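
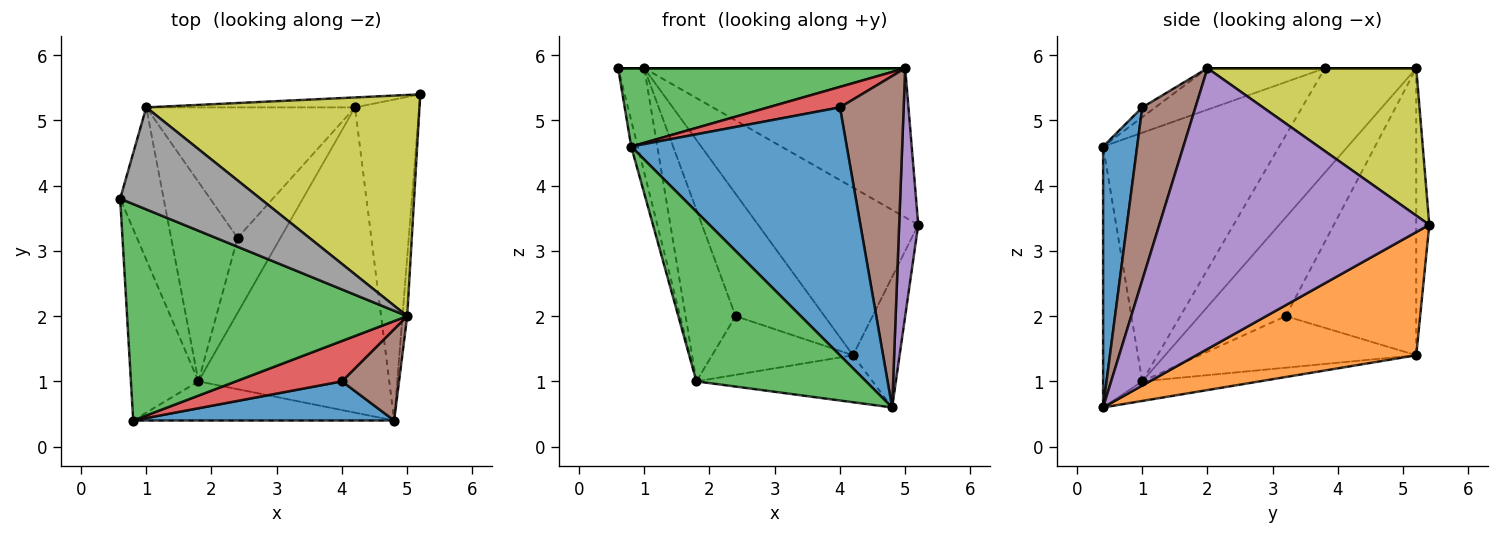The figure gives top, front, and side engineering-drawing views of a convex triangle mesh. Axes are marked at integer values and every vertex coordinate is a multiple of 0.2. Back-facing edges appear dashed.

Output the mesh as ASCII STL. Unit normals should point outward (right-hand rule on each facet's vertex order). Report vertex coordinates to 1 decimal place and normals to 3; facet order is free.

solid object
 facet normal 0.154 -0.976 0.154
  outer loop
   vertex 0.8 0.4 4.6
   vertex 4.8 0.4 0.6
   vertex 4.0 1.0 5.2
  endloop
 endfacet
 facet normal 0.872 0.185 -0.454
  outer loop
   vertex 4.2 5.2 1.4
   vertex 5.2 5.4 3.4
   vertex 4.8 0.4 0.6
  endloop
 endfacet
 facet normal -0.138 -0.337 0.931
  outer loop
   vertex 5.0 2.0 5.8
   vertex 0.6 3.8 5.8
   vertex 0.8 0.4 4.6
  endloop
 endfacet
 facet normal -0.082 -0.451 0.889
  outer loop
   vertex 5.0 2.0 5.8
   vertex 0.8 0.4 4.6
   vertex 4.0 1.0 5.2
  endloop
 endfacet
 facet normal 0.997 -0.070 -0.017
  outer loop
   vertex 5.0 2.0 5.8
   vertex 4.8 0.4 0.6
   vertex 5.2 5.4 3.4
  endloop
 endfacet
 facet normal 0.627 -0.751 0.207
  outer loop
   vertex 5.0 2.0 5.8
   vertex 4.0 1.0 5.2
   vertex 4.8 0.4 0.6
  endloop
 endfacet
 facet normal -0.081 0.995 -0.059
  outer loop
   vertex 1.0 5.2 5.8
   vertex 5.2 5.4 3.4
   vertex 4.2 5.2 1.4
  endloop
 endfacet
 facet normal 0.000 0.000 1.000
  outer loop
   vertex 1.0 5.2 5.8
   vertex 0.6 3.8 5.8
   vertex 5.0 2.0 5.8
  endloop
 endfacet
 facet normal 0.408 0.510 0.757
  outer loop
   vertex 1.0 5.2 5.8
   vertex 5.0 2.0 5.8
   vertex 5.2 5.4 3.4
  endloop
 endfacet
 facet normal -0.708 0.483 -0.515
  outer loop
   vertex 2.4 3.2 2.0
   vertex 1.0 5.2 5.8
   vertex 4.2 5.2 1.4
  endloop
 endfacet
 facet normal -0.101 0.151 -0.983
  outer loop
   vertex 1.8 1.0 1.0
   vertex 4.2 5.2 1.4
   vertex 4.8 0.4 0.6
  endloop
 endfacet
 facet normal -0.688 0.447 -0.572
  outer loop
   vertex 1.8 1.0 1.0
   vertex 2.4 3.2 2.0
   vertex 4.2 5.2 1.4
  endloop
 endfacet
 facet normal -0.219 -0.951 -0.219
  outer loop
   vertex 1.8 1.0 1.0
   vertex 4.8 0.4 0.6
   vertex 0.8 0.4 4.6
  endloop
 endfacet
 facet normal -0.964 0.036 -0.262
  outer loop
   vertex 1.8 1.0 1.0
   vertex 0.8 0.4 4.6
   vertex 0.6 3.8 5.8
  endloop
 endfacet
 facet normal -0.893 0.255 -0.372
  outer loop
   vertex 1.8 1.0 1.0
   vertex 0.6 3.8 5.8
   vertex 1.0 5.2 5.8
  endloop
 endfacet
 facet normal -0.748 0.433 -0.503
  outer loop
   vertex 1.8 1.0 1.0
   vertex 1.0 5.2 5.8
   vertex 2.4 3.2 2.0
  endloop
 endfacet
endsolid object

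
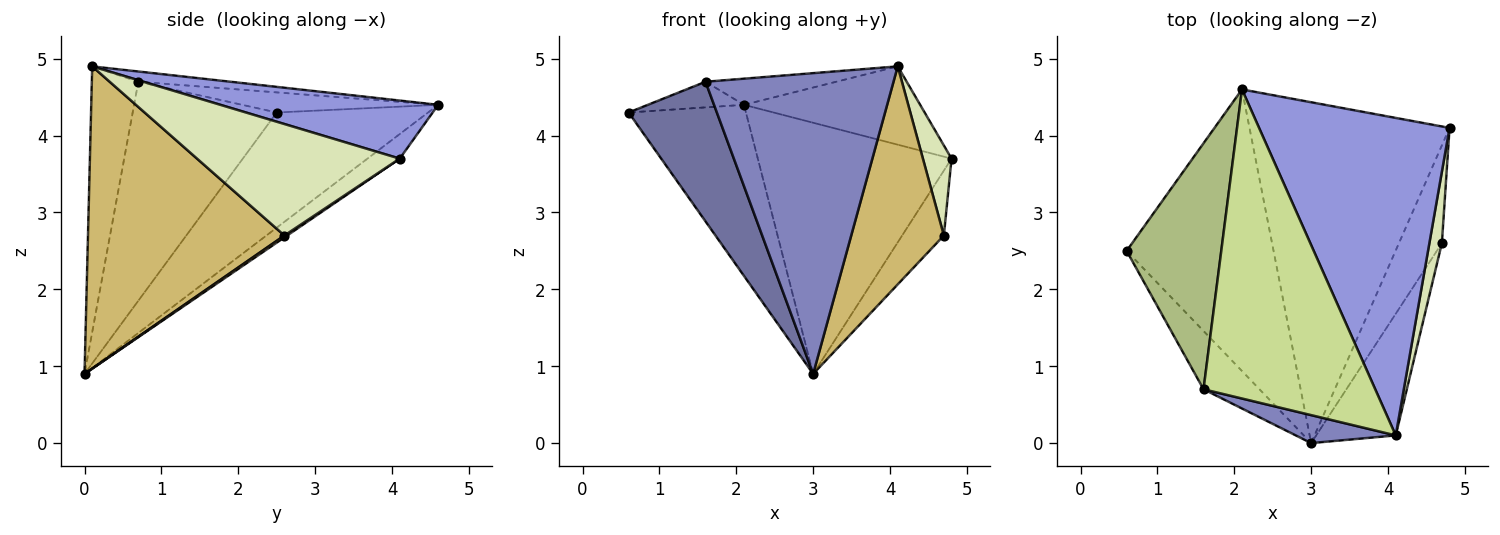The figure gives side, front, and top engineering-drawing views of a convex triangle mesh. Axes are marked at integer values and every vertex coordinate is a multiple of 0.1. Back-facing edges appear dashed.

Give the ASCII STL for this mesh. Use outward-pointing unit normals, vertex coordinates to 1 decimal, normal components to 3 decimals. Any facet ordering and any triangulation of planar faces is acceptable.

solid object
 facet normal -0.833 -0.510 -0.213
  outer loop
   vertex 1.6 0.7 4.7
   vertex 0.6 2.5 4.3
   vertex 3.0 0.0 0.9
  endloop
 endfacet
 facet normal -0.239 -0.967 0.090
  outer loop
   vertex 1.6 0.7 4.7
   vertex 3.0 0.0 0.9
   vertex 4.1 0.1 4.9
  endloop
 endfacet
 facet normal 0.284 0.230 0.931
  outer loop
   vertex 2.1 4.6 4.4
   vertex 4.1 0.1 4.9
   vertex 4.8 4.1 3.7
  endloop
 endfacet
 facet normal -0.557 0.431 -0.710
  outer loop
   vertex 2.1 4.6 4.4
   vertex 3.0 0.0 0.9
   vertex 0.6 2.5 4.3
  endloop
 endfacet
 facet normal -0.098 0.590 -0.801
  outer loop
   vertex 2.1 4.6 4.4
   vertex 4.8 4.1 3.7
   vertex 3.0 0.0 0.9
  endloop
 endfacet
 facet normal -0.207 0.101 0.973
  outer loop
   vertex 2.1 4.6 4.4
   vertex 0.6 2.5 4.3
   vertex 1.6 0.7 4.7
  endloop
 endfacet
 facet normal -0.059 0.084 0.995
  outer loop
   vertex 2.1 4.6 4.4
   vertex 1.6 0.7 4.7
   vertex 4.1 0.1 4.9
  endloop
 endfacet
 facet normal 0.984 -0.139 0.110
  outer loop
   vertex 4.7 2.6 2.7
   vertex 4.8 4.1 3.7
   vertex 4.1 0.1 4.9
  endloop
 endfacet
 facet normal 0.036 0.553 -0.833
  outer loop
   vertex 4.7 2.6 2.7
   vertex 3.0 0.0 0.9
   vertex 4.8 4.1 3.7
  endloop
 endfacet
 facet normal 0.880 -0.415 -0.232
  outer loop
   vertex 4.7 2.6 2.7
   vertex 4.1 0.1 4.9
   vertex 3.0 0.0 0.9
  endloop
 endfacet
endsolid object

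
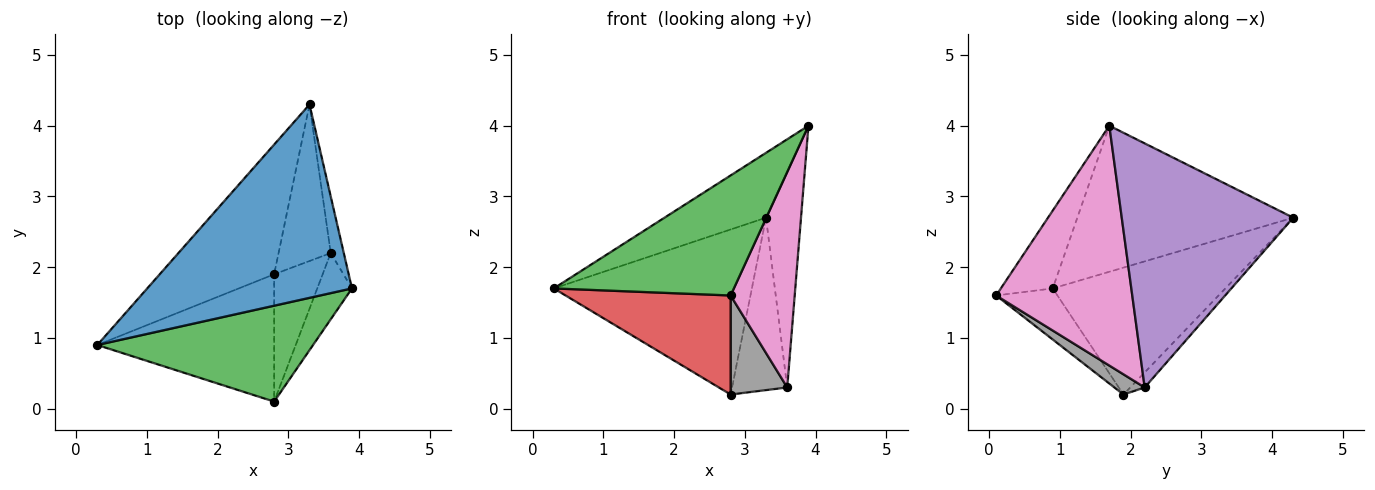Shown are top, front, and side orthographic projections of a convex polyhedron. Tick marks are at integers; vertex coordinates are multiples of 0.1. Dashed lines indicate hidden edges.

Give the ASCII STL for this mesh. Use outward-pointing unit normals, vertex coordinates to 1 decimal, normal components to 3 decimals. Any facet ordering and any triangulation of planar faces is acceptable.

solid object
 facet normal -0.560 0.263 0.785
  outer loop
   vertex 3.3 4.3 2.7
   vertex 0.3 0.9 1.7
   vertex 3.9 1.7 4.0
  endloop
 endfacet
 facet normal -0.565 0.649 -0.510
  outer loop
   vertex 2.8 1.9 0.2
   vertex 0.3 0.9 1.7
   vertex 3.3 4.3 2.7
  endloop
 endfacet
 facet normal -0.220 -0.762 0.609
  outer loop
   vertex 2.8 0.1 1.6
   vertex 3.9 1.7 4.0
   vertex 0.3 0.9 1.7
  endloop
 endfacet
 facet normal -0.222 -0.599 -0.770
  outer loop
   vertex 2.8 0.1 1.6
   vertex 0.3 0.9 1.7
   vertex 2.8 1.9 0.2
  endloop
 endfacet
 facet normal 0.978 0.200 -0.052
  outer loop
   vertex 3.6 2.2 0.3
   vertex 3.3 4.3 2.7
   vertex 3.9 1.7 4.0
  endloop
 endfacet
 facet normal -0.190 0.727 -0.660
  outer loop
   vertex 3.6 2.2 0.3
   vertex 2.8 1.9 0.2
   vertex 3.3 4.3 2.7
  endloop
 endfacet
 facet normal 0.897 -0.422 -0.130
  outer loop
   vertex 3.6 2.2 0.3
   vertex 3.9 1.7 4.0
   vertex 2.8 0.1 1.6
  endloop
 endfacet
 facet normal 0.312 -0.583 -0.750
  outer loop
   vertex 3.6 2.2 0.3
   vertex 2.8 0.1 1.6
   vertex 2.8 1.9 0.2
  endloop
 endfacet
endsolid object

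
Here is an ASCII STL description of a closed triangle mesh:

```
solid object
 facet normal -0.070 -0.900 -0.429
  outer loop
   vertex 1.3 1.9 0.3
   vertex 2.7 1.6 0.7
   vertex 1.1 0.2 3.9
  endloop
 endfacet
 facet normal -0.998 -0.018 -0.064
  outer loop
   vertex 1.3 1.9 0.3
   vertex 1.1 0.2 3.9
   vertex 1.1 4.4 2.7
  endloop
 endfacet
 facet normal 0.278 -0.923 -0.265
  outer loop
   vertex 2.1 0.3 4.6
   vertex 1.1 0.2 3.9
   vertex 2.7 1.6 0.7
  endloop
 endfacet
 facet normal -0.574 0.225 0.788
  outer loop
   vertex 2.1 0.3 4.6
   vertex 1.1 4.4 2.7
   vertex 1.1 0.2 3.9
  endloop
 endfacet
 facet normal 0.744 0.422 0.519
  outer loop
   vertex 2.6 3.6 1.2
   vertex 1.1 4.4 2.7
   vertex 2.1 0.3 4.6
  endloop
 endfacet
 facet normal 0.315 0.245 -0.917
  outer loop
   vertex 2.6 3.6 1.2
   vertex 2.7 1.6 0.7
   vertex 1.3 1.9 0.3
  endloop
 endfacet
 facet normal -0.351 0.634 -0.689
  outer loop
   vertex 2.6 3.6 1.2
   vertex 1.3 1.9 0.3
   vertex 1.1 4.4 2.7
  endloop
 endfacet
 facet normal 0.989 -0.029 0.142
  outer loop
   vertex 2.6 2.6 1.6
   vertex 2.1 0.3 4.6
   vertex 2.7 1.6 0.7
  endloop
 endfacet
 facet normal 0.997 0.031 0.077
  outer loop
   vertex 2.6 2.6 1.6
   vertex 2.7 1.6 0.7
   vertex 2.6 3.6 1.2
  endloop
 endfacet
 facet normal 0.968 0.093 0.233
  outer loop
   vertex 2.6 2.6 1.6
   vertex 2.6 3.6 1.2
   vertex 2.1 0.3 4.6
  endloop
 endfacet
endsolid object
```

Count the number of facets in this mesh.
10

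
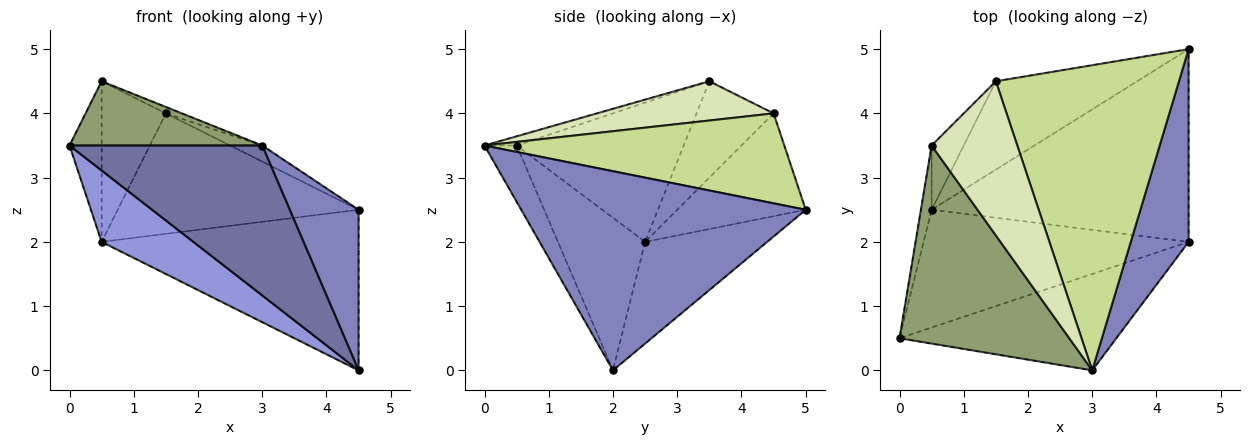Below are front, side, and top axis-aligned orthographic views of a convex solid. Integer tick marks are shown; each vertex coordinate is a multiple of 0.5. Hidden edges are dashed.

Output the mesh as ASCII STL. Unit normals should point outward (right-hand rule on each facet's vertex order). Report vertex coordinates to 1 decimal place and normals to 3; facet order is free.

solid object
 facet normal -0.139 -0.833 -0.536
  outer loop
   vertex 4.5 2.0 0.0
   vertex 3.0 0.0 3.5
   vertex 0.0 0.5 3.5
  endloop
 endfacet
 facet normal 0.935 -0.226 0.272
  outer loop
   vertex 4.5 2.0 0.0
   vertex 4.5 5.0 2.5
   vertex 3.0 0.0 3.5
  endloop
 endfacet
 facet normal -0.442 -0.465 -0.767
  outer loop
   vertex 0.5 2.5 2.0
   vertex 4.5 2.0 0.0
   vertex 0.0 0.5 3.5
  endloop
 endfacet
 facet normal -0.291 0.612 -0.735
  outer loop
   vertex 0.5 2.5 2.0
   vertex 4.5 5.0 2.5
   vertex 4.5 2.0 0.0
  endloop
 endfacet
 facet normal -0.051 -0.308 0.950
  outer loop
   vertex 0.5 3.5 4.5
   vertex 0.0 0.5 3.5
   vertex 3.0 0.0 3.5
  endloop
 endfacet
 facet normal -0.979 0.188 -0.075
  outer loop
   vertex 0.5 3.5 4.5
   vertex 0.5 2.5 2.0
   vertex 0.0 0.5 3.5
  endloop
 endfacet
 facet normal 0.440 0.047 0.897
  outer loop
   vertex 1.5 4.5 4.0
   vertex 3.0 0.0 3.5
   vertex 4.5 5.0 2.5
  endloop
 endfacet
 facet normal 0.416 0.038 0.908
  outer loop
   vertex 1.5 4.5 4.0
   vertex 0.5 3.5 4.5
   vertex 3.0 0.0 3.5
  endloop
 endfacet
 facet normal -0.395 0.741 -0.543
  outer loop
   vertex 1.5 4.5 4.0
   vertex 4.5 5.0 2.5
   vertex 0.5 2.5 2.0
  endloop
 endfacet
 facet normal -0.744 0.620 -0.248
  outer loop
   vertex 1.5 4.5 4.0
   vertex 0.5 2.5 2.0
   vertex 0.5 3.5 4.5
  endloop
 endfacet
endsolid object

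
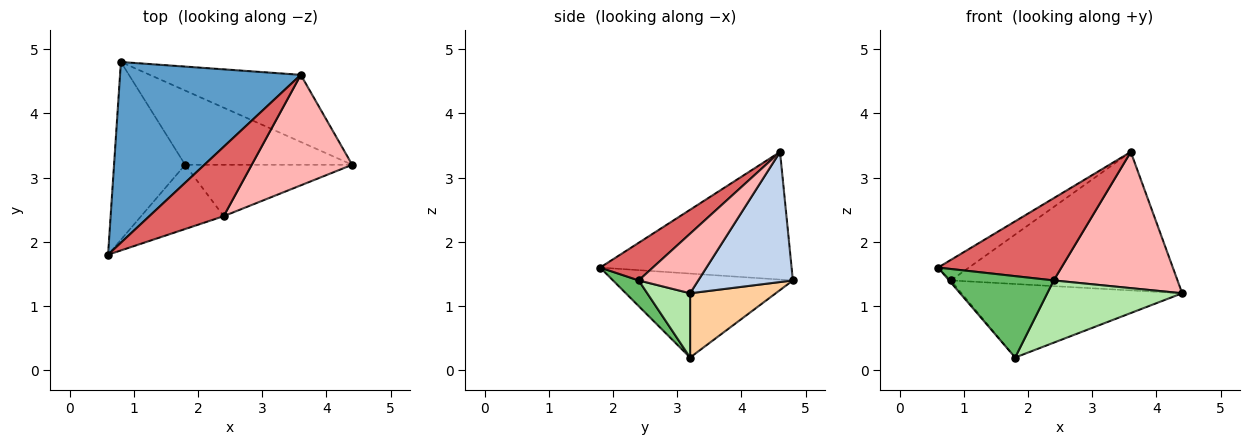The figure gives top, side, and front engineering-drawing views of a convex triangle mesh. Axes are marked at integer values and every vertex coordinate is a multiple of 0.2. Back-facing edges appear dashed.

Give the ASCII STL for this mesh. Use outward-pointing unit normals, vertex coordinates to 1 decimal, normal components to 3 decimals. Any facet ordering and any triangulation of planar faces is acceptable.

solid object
 facet normal -0.574 0.093 0.813
  outer loop
   vertex 3.6 4.6 3.4
   vertex 0.8 4.8 1.4
   vertex 0.6 1.8 1.6
  endloop
 endfacet
 facet normal 0.352 0.842 -0.408
  outer loop
   vertex 3.6 4.6 3.4
   vertex 4.4 3.2 1.2
   vertex 0.8 4.8 1.4
  endloop
 endfacet
 facet normal -0.763 0.008 -0.646
  outer loop
   vertex 1.8 3.2 0.2
   vertex 0.6 1.8 1.6
   vertex 0.8 4.8 1.4
  endloop
 endfacet
 facet normal 0.264 0.679 -0.685
  outer loop
   vertex 1.8 3.2 0.2
   vertex 0.8 4.8 1.4
   vertex 4.4 3.2 1.2
  endloop
 endfacet
 facet normal 0.189 -0.771 -0.608
  outer loop
   vertex 2.4 2.4 1.4
   vertex 0.6 1.8 1.6
   vertex 1.8 3.2 0.2
  endloop
 endfacet
 facet normal 0.238 -0.749 -0.618
  outer loop
   vertex 2.4 2.4 1.4
   vertex 1.8 3.2 0.2
   vertex 4.4 3.2 1.2
  endloop
 endfacet
 facet normal 0.310 -0.727 0.613
  outer loop
   vertex 2.4 2.4 1.4
   vertex 3.6 4.6 3.4
   vertex 0.6 1.8 1.6
  endloop
 endfacet
 facet normal 0.350 -0.727 0.590
  outer loop
   vertex 2.4 2.4 1.4
   vertex 4.4 3.2 1.2
   vertex 3.6 4.6 3.4
  endloop
 endfacet
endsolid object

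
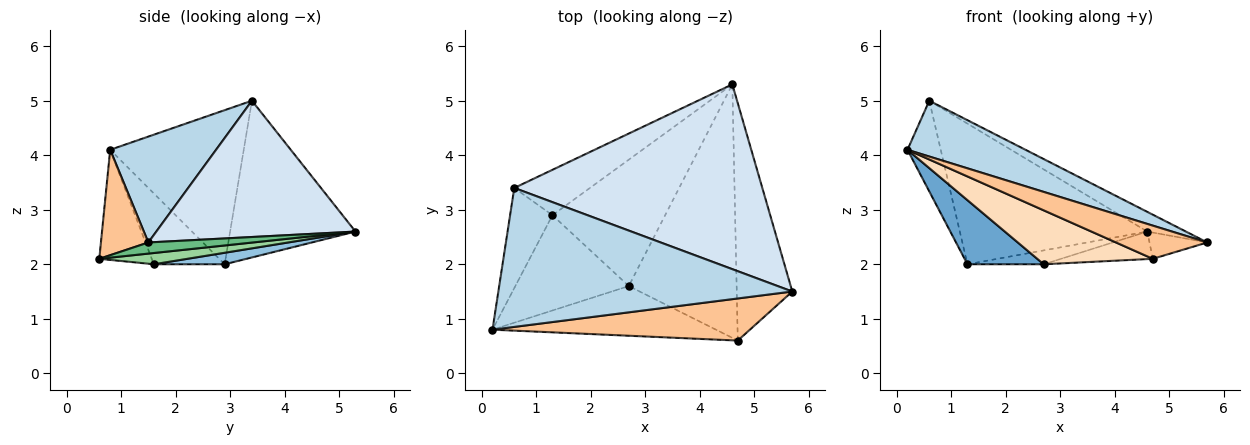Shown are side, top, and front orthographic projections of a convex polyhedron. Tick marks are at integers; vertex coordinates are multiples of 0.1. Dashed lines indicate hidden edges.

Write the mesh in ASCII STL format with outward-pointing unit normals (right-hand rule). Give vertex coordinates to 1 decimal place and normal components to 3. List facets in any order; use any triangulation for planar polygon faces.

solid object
 facet normal -0.460 -0.496 -0.737
  outer loop
   vertex 1.3 2.9 2.0
   vertex 2.7 1.6 2.0
   vertex 0.2 0.8 4.1
  endloop
 endfacet
 facet normal 0.101 0.109 -0.989
  outer loop
   vertex 1.3 2.9 2.0
   vertex 4.6 5.3 2.6
   vertex 2.7 1.6 2.0
  endloop
 endfacet
 facet normal 0.317 -0.353 0.880
  outer loop
   vertex 0.6 3.4 5.0
   vertex 0.2 0.8 4.1
   vertex 5.7 1.5 2.4
  endloop
 endfacet
 facet normal 0.479 0.093 0.873
  outer loop
   vertex 0.6 3.4 5.0
   vertex 5.7 1.5 2.4
   vertex 4.6 5.3 2.6
  endloop
 endfacet
 facet normal -0.938 0.233 -0.258
  outer loop
   vertex 0.6 3.4 5.0
   vertex 1.3 2.9 2.0
   vertex 0.2 0.8 4.1
  endloop
 endfacet
 facet normal -0.537 0.803 -0.259
  outer loop
   vertex 0.6 3.4 5.0
   vertex 4.6 5.3 2.6
   vertex 1.3 2.9 2.0
  endloop
 endfacet
 facet normal 0.306 -0.589 0.748
  outer loop
   vertex 4.7 0.6 2.1
   vertex 5.7 1.5 2.4
   vertex 0.2 0.8 4.1
  endloop
 endfacet
 facet normal -0.317 -0.698 -0.643
  outer loop
   vertex 4.7 0.6 2.1
   vertex 0.2 0.8 4.1
   vertex 2.7 1.6 2.0
  endloop
 endfacet
 facet normal 0.195 0.108 -0.975
  outer loop
   vertex 4.7 0.6 2.1
   vertex 4.6 5.3 2.6
   vertex 5.7 1.5 2.4
  endloop
 endfacet
 facet normal 0.103 0.107 -0.989
  outer loop
   vertex 4.7 0.6 2.1
   vertex 2.7 1.6 2.0
   vertex 4.6 5.3 2.6
  endloop
 endfacet
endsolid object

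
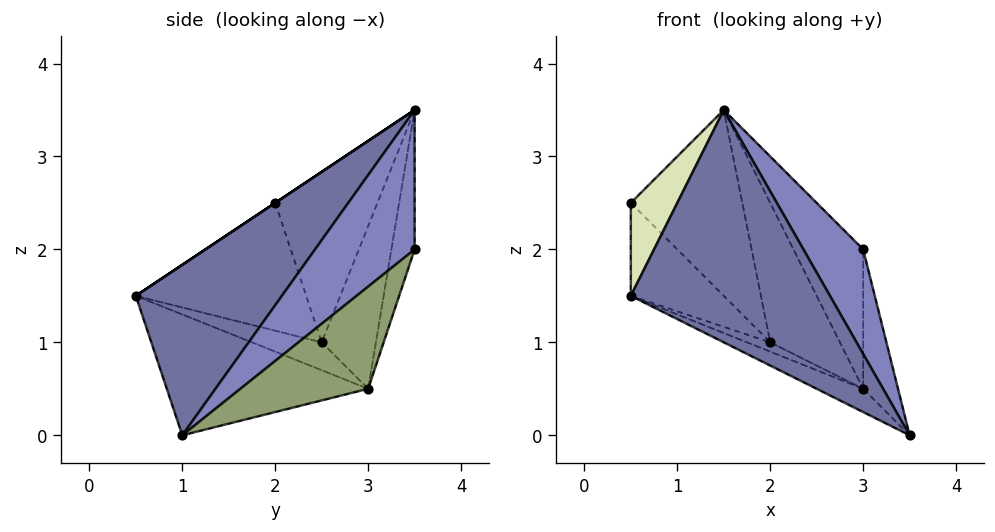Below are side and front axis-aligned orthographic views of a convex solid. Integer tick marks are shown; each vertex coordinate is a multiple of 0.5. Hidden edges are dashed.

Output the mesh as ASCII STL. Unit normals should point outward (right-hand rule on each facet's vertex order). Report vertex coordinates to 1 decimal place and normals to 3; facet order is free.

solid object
 facet normal 0.437 -0.595 0.675
  outer loop
   vertex 1.5 3.5 3.5
   vertex 0.5 0.5 1.5
   vertex 3.5 1.0 0.0
  endloop
 endfacet
 facet normal 0.651 -0.391 0.651
  outer loop
   vertex 3.0 3.5 2.0
   vertex 1.5 3.5 3.5
   vertex 3.5 1.0 0.0
  endloop
 endfacet
 facet normal -0.459 0.106 -0.882
  outer loop
   vertex 3.0 3.0 0.5
   vertex 3.5 1.0 0.0
   vertex 0.5 0.5 1.5
  endloop
 endfacet
 facet normal -0.507 0.169 -0.845
  outer loop
   vertex 3.0 3.0 0.5
   vertex 0.5 0.5 1.5
   vertex 2.0 2.5 1.0
  endloop
 endfacet
 facet normal 0.961 0.262 -0.087
  outer loop
   vertex 3.0 3.0 0.5
   vertex 3.0 3.5 2.0
   vertex 3.5 1.0 0.0
  endloop
 endfacet
 facet normal -0.562 0.723 -0.402
  outer loop
   vertex 3.0 3.0 0.5
   vertex 2.0 2.5 1.0
   vertex 1.5 3.5 3.5
  endloop
 endfacet
 facet normal -0.302 0.905 -0.302
  outer loop
   vertex 3.0 3.0 0.5
   vertex 1.5 3.5 3.5
   vertex 3.0 3.5 2.0
  endloop
 endfacet
 facet normal 0.000 -0.555 0.832
  outer loop
   vertex 0.5 2.0 2.5
   vertex 0.5 0.5 1.5
   vertex 1.5 3.5 3.5
  endloop
 endfacet
 facet normal -0.713 0.389 -0.583
  outer loop
   vertex 0.5 2.0 2.5
   vertex 2.0 2.5 1.0
   vertex 0.5 0.5 1.5
  endloop
 endfacet
 facet normal -0.621 0.677 -0.395
  outer loop
   vertex 0.5 2.0 2.5
   vertex 1.5 3.5 3.5
   vertex 2.0 2.5 1.0
  endloop
 endfacet
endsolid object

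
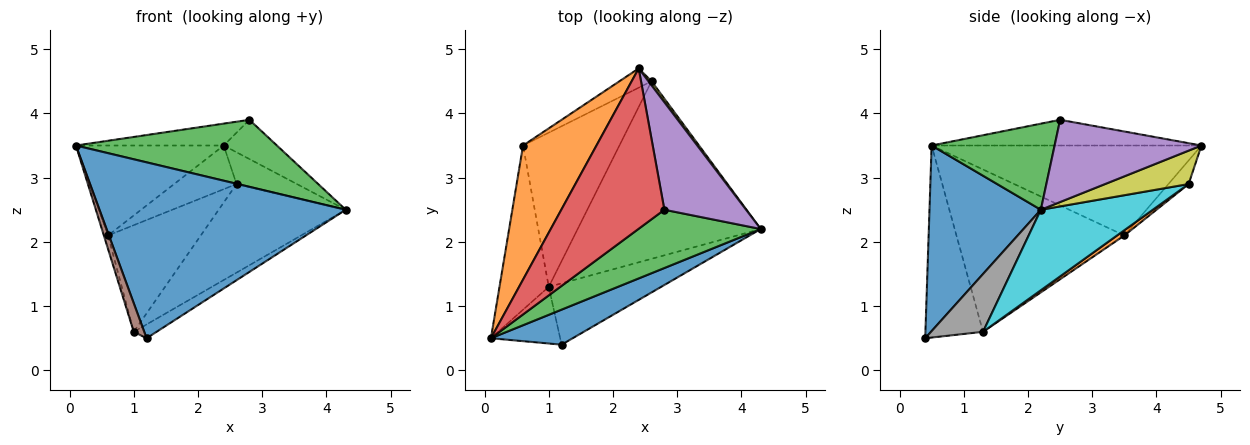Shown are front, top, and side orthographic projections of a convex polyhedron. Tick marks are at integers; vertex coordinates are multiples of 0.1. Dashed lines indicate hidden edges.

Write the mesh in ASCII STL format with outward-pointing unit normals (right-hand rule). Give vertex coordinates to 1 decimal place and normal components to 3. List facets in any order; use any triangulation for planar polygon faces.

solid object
 facet normal 0.405 -0.897 0.179
  outer loop
   vertex 1.2 0.4 0.5
   vertex 4.3 2.2 2.5
   vertex 0.1 0.5 3.5
  endloop
 endfacet
 facet normal -0.713 0.391 0.582
  outer loop
   vertex 0.6 3.5 2.1
   vertex 0.1 0.5 3.5
   vertex 2.4 4.7 3.5
  endloop
 endfacet
 facet normal 0.419 -0.685 0.596
  outer loop
   vertex 2.8 2.5 3.9
   vertex 0.1 0.5 3.5
   vertex 4.3 2.2 2.5
  endloop
 endfacet
 facet normal -0.240 0.131 0.962
  outer loop
   vertex 2.8 2.5 3.9
   vertex 2.4 4.7 3.5
   vertex 0.1 0.5 3.5
  endloop
 endfacet
 facet normal 0.687 0.249 0.683
  outer loop
   vertex 2.8 2.5 3.9
   vertex 4.3 2.2 2.5
   vertex 2.4 4.7 3.5
  endloop
 endfacet
 facet normal -0.927 -0.169 -0.334
  outer loop
   vertex 1.0 1.3 0.6
   vertex 1.2 0.4 0.5
   vertex 0.1 0.5 3.5
  endloop
 endfacet
 facet normal -0.957 0.024 -0.290
  outer loop
   vertex 1.0 1.3 0.6
   vertex 0.1 0.5 3.5
   vertex 0.6 3.5 2.1
  endloop
 endfacet
 facet normal 0.448 0.197 -0.872
  outer loop
   vertex 1.0 1.3 0.6
   vertex 4.3 2.2 2.5
   vertex 1.2 0.4 0.5
  endloop
 endfacet
 facet normal 0.808 0.584 0.075
  outer loop
   vertex 2.6 4.5 2.9
   vertex 2.4 4.7 3.5
   vertex 4.3 2.2 2.5
  endloop
 endfacet
 facet normal 0.366 0.415 -0.833
  outer loop
   vertex 2.6 4.5 2.9
   vertex 4.3 2.2 2.5
   vertex 1.0 1.3 0.6
  endloop
 endfacet
 facet normal -0.284 0.877 -0.387
  outer loop
   vertex 2.6 4.5 2.9
   vertex 0.6 3.5 2.1
   vertex 2.4 4.7 3.5
  endloop
 endfacet
 facet normal 0.045 0.568 -0.822
  outer loop
   vertex 2.6 4.5 2.9
   vertex 1.0 1.3 0.6
   vertex 0.6 3.5 2.1
  endloop
 endfacet
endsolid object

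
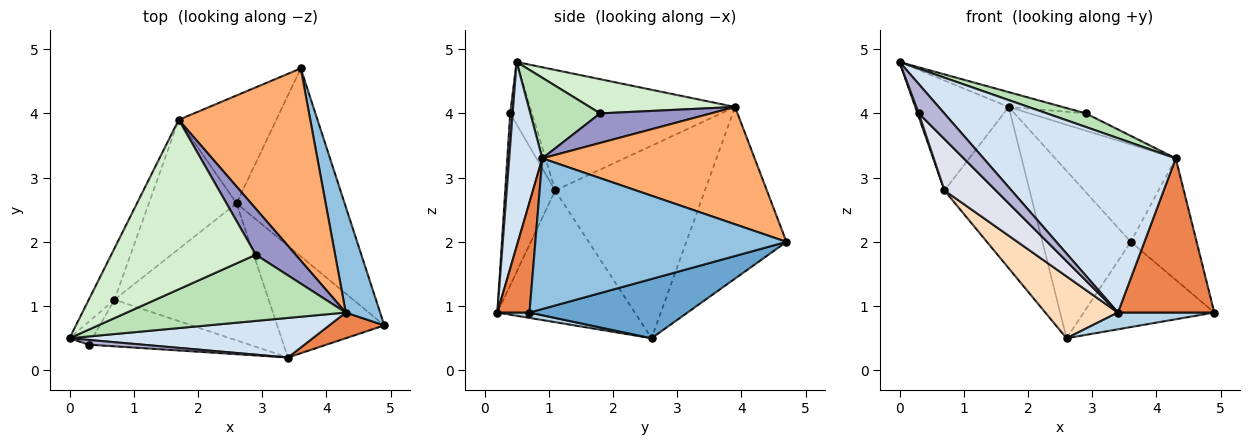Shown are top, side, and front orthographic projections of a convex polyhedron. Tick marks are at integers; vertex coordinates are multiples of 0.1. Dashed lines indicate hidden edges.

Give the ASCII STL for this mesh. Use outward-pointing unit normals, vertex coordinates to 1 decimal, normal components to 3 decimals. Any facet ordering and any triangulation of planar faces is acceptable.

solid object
 facet normal 0.447 0.369 -0.815
  outer loop
   vertex 2.6 2.6 0.5
   vertex 3.6 4.7 2.0
   vertex 4.9 0.7 0.9
  endloop
 endfacet
 facet normal 0.945 0.248 0.215
  outer loop
   vertex 4.3 0.9 3.3
   vertex 4.9 0.7 0.9
   vertex 3.6 4.7 2.0
  endloop
 endfacet
 facet normal 0.049 -0.148 -0.988
  outer loop
   vertex 3.4 0.2 0.9
   vertex 2.6 2.6 0.5
   vertex 4.9 0.7 0.9
  endloop
 endfacet
 facet normal 0.166 -0.962 0.218
  outer loop
   vertex 3.4 0.2 0.9
   vertex 4.3 0.9 3.3
   vertex 0.0 0.5 4.8
  endloop
 endfacet
 facet normal 0.312 -0.937 0.156
  outer loop
   vertex 3.4 0.2 0.9
   vertex 4.9 0.7 0.9
   vertex 4.3 0.9 3.3
  endloop
 endfacet
 facet normal 0.623 0.354 0.698
  outer loop
   vertex 1.7 3.9 4.1
   vertex 4.3 0.9 3.3
   vertex 3.6 4.7 2.0
  endloop
 endfacet
 facet normal -0.690 0.609 -0.392
  outer loop
   vertex 1.7 3.9 4.1
   vertex 3.6 4.7 2.0
   vertex 2.6 2.6 0.5
  endloop
 endfacet
 facet normal -0.614 -0.325 -0.719
  outer loop
   vertex 0.7 1.1 2.8
   vertex 2.6 2.6 0.5
   vertex 3.4 0.2 0.9
  endloop
 endfacet
 facet normal -0.893 0.407 -0.190
  outer loop
   vertex 0.7 1.1 2.8
   vertex 0.0 0.5 4.8
   vertex 1.7 3.9 4.1
  endloop
 endfacet
 facet normal -0.808 0.460 -0.368
  outer loop
   vertex 0.7 1.1 2.8
   vertex 1.7 3.9 4.1
   vertex 2.6 2.6 0.5
  endloop
 endfacet
 facet normal 0.339 -0.189 0.922
  outer loop
   vertex 2.9 1.8 4.0
   vertex 0.0 0.5 4.8
   vertex 4.3 0.9 3.3
  endloop
 endfacet
 facet normal 0.229 0.085 0.970
  outer loop
   vertex 2.9 1.8 4.0
   vertex 1.7 3.9 4.1
   vertex 0.0 0.5 4.8
  endloop
 endfacet
 facet normal 0.570 0.289 0.769
  outer loop
   vertex 2.9 1.8 4.0
   vertex 4.3 0.9 3.3
   vertex 1.7 3.9 4.1
  endloop
 endfacet
 facet normal 0.095 -0.983 0.159
  outer loop
   vertex 0.3 0.4 4.0
   vertex 3.4 0.2 0.9
   vertex 0.0 0.5 4.8
  endloop
 endfacet
 facet normal -0.937 -0.055 -0.345
  outer loop
   vertex 0.3 0.4 4.0
   vertex 0.0 0.5 4.8
   vertex 0.7 1.1 2.8
  endloop
 endfacet
 facet normal -0.584 -0.601 -0.545
  outer loop
   vertex 0.3 0.4 4.0
   vertex 0.7 1.1 2.8
   vertex 3.4 0.2 0.9
  endloop
 endfacet
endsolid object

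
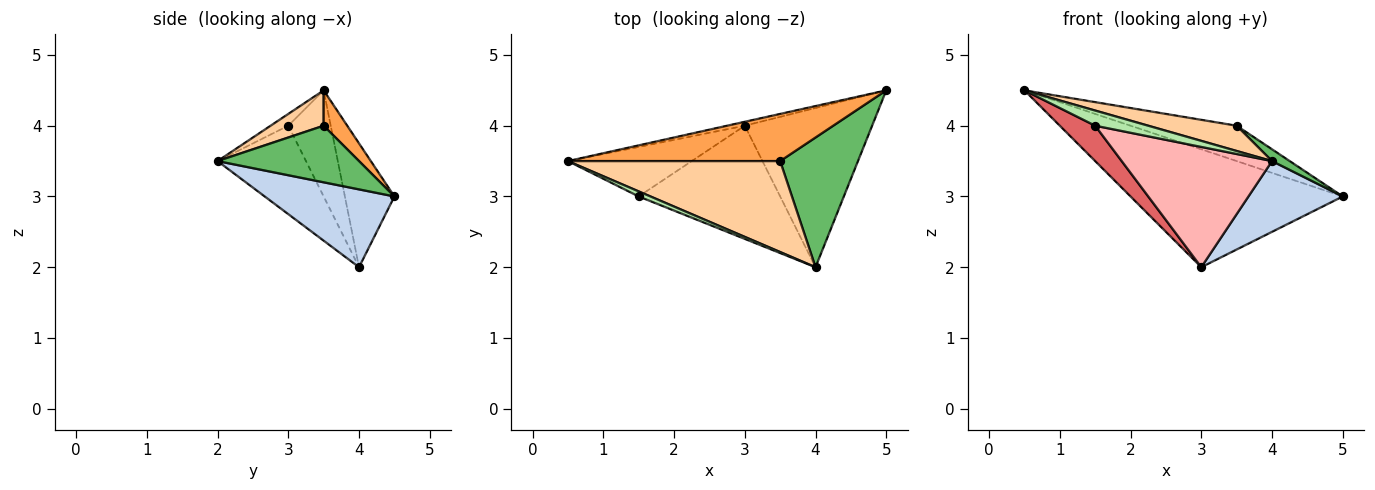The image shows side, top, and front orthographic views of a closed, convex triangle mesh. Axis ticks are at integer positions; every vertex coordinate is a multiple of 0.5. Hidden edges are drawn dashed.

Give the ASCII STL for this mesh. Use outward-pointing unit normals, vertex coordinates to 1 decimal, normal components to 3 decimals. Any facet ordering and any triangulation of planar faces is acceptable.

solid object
 facet normal -0.227 0.973 -0.032
  outer loop
   vertex 3.0 4.0 2.0
   vertex 0.5 3.5 4.5
   vertex 5.0 4.5 3.0
  endloop
 endfacet
 facet normal 0.488 -0.355 -0.798
  outer loop
   vertex 3.0 4.0 2.0
   vertex 5.0 4.5 3.0
   vertex 4.0 2.0 3.5
  endloop
 endfacet
 facet normal 0.132 0.595 0.793
  outer loop
   vertex 3.5 3.5 4.0
   vertex 5.0 4.5 3.0
   vertex 0.5 3.5 4.5
  endloop
 endfacet
 facet normal 0.159 -0.264 0.951
  outer loop
   vertex 3.5 3.5 4.0
   vertex 0.5 3.5 4.5
   vertex 4.0 2.0 3.5
  endloop
 endfacet
 facet normal 0.587 -0.073 0.807
  outer loop
   vertex 3.5 3.5 4.0
   vertex 4.0 2.0 3.5
   vertex 5.0 4.5 3.0
  endloop
 endfacet
 facet normal -0.302 -0.905 0.302
  outer loop
   vertex 1.5 3.0 4.0
   vertex 4.0 2.0 3.5
   vertex 0.5 3.5 4.5
  endloop
 endfacet
 facet normal -0.572 -0.477 -0.667
  outer loop
   vertex 1.5 3.0 4.0
   vertex 0.5 3.5 4.5
   vertex 3.0 4.0 2.0
  endloop
 endfacet
 facet normal -0.394 -0.669 -0.630
  outer loop
   vertex 1.5 3.0 4.0
   vertex 3.0 4.0 2.0
   vertex 4.0 2.0 3.5
  endloop
 endfacet
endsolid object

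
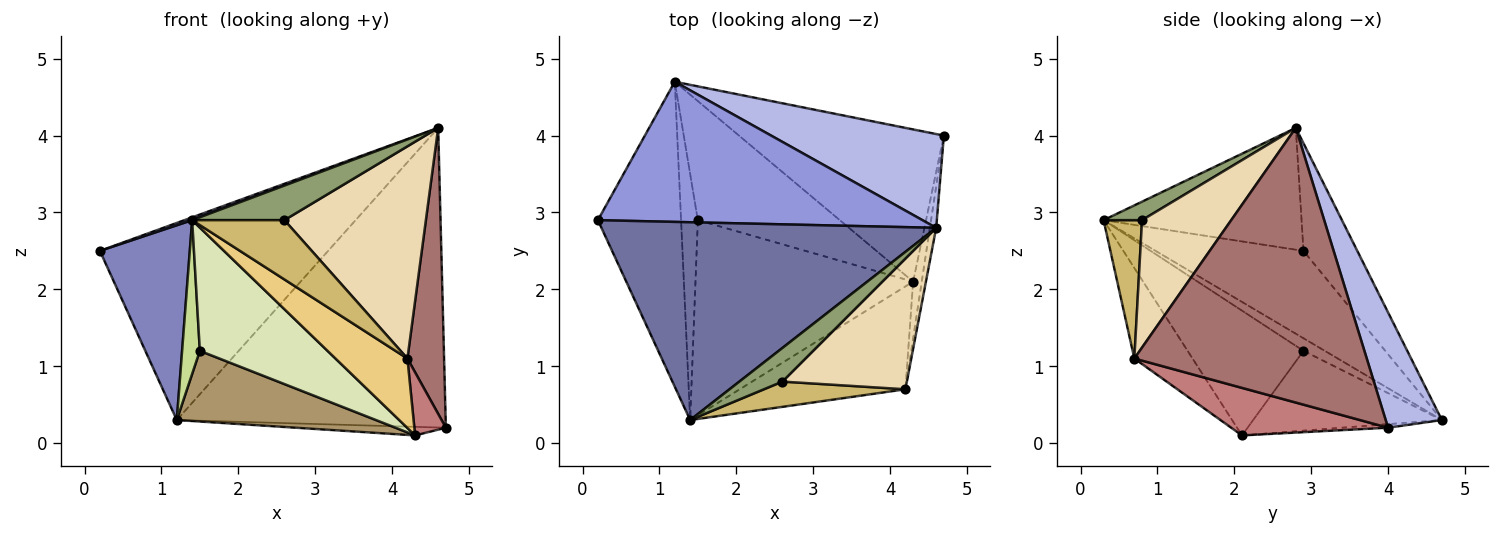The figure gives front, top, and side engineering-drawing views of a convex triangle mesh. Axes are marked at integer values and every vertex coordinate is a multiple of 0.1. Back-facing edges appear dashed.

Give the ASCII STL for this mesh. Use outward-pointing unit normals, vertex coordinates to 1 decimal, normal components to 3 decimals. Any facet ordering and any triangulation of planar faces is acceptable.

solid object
 facet normal -0.342 -0.013 0.940
  outer loop
   vertex 4.6 2.8 4.1
   vertex 0.2 2.9 2.5
   vertex 1.4 0.3 2.9
  endloop
 endfacet
 facet normal -0.663 -0.403 -0.631
  outer loop
   vertex 1.2 4.7 0.3
   vertex 1.4 0.3 2.9
   vertex 0.2 2.9 2.5
  endloop
 endfacet
 facet normal -0.189 0.800 0.569
  outer loop
   vertex 1.2 4.7 0.3
   vertex 0.2 2.9 2.5
   vertex 4.6 2.8 4.1
  endloop
 endfacet
 facet normal 0.196 0.936 0.293
  outer loop
   vertex 1.2 4.7 0.3
   vertex 4.6 2.8 4.1
   vertex 4.7 4.0 0.2
  endloop
 endfacet
 facet normal 0.286 -0.687 0.668
  outer loop
   vertex 2.6 0.8 2.9
   vertex 4.6 2.8 4.1
   vertex 1.4 0.3 2.9
  endloop
 endfacet
 facet normal -0.017 0.056 -0.998
  outer loop
   vertex 4.3 2.1 0.1
   vertex 1.2 4.7 0.3
   vertex 4.7 4.0 0.2
  endloop
 endfacet
 facet normal -0.537 -0.447 -0.716
  outer loop
   vertex 1.5 2.9 1.2
   vertex 1.4 0.3 2.9
   vertex 1.2 4.7 0.3
  endloop
 endfacet
 facet normal -0.436 -0.481 -0.761
  outer loop
   vertex 1.5 2.9 1.2
   vertex 4.3 2.1 0.1
   vertex 1.4 0.3 2.9
  endloop
 endfacet
 facet normal -0.435 -0.460 -0.774
  outer loop
   vertex 1.5 2.9 1.2
   vertex 1.2 4.7 0.3
   vertex 4.3 2.1 0.1
  endloop
 endfacet
 facet normal 0.358 -0.859 0.366
  outer loop
   vertex 4.2 0.7 1.1
   vertex 2.6 0.8 2.9
   vertex 1.4 0.3 2.9
  endloop
 endfacet
 facet normal -0.413 -0.510 -0.755
  outer loop
   vertex 4.2 0.7 1.1
   vertex 1.4 0.3 2.9
   vertex 4.3 2.1 0.1
  endloop
 endfacet
 facet normal 0.473 -0.750 0.462
  outer loop
   vertex 4.2 0.7 1.1
   vertex 4.6 2.8 4.1
   vertex 2.6 0.8 2.9
  endloop
 endfacet
 facet normal 0.988 -0.156 -0.023
  outer loop
   vertex 4.2 0.7 1.1
   vertex 4.7 4.0 0.2
   vertex 4.6 2.8 4.1
  endloop
 endfacet
 facet normal 0.965 -0.194 -0.175
  outer loop
   vertex 4.2 0.7 1.1
   vertex 4.3 2.1 0.1
   vertex 4.7 4.0 0.2
  endloop
 endfacet
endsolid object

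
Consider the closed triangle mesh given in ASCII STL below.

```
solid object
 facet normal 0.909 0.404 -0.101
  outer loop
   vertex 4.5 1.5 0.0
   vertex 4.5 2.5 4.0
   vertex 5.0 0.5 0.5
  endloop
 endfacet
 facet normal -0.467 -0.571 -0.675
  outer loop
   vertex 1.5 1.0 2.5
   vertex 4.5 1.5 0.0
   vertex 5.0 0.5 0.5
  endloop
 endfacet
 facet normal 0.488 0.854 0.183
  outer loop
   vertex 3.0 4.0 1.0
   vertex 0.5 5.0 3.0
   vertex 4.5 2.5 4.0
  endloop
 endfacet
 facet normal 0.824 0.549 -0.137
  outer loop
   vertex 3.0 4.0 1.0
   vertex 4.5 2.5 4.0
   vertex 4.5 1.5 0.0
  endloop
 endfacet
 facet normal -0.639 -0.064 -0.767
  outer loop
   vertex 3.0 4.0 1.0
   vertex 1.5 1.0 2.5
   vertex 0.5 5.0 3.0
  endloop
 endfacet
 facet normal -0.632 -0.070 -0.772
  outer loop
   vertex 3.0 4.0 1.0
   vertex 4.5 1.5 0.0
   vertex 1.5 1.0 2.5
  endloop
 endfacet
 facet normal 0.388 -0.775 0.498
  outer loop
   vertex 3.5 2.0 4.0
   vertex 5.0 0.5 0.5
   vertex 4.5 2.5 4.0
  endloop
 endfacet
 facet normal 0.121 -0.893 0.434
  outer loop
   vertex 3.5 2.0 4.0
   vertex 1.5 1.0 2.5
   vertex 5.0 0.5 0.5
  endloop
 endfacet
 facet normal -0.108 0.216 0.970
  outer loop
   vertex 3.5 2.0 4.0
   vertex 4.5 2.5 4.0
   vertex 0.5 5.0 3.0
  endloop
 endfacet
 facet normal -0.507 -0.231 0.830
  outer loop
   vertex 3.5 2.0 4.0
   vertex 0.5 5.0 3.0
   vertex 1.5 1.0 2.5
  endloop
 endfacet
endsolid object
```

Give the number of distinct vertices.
7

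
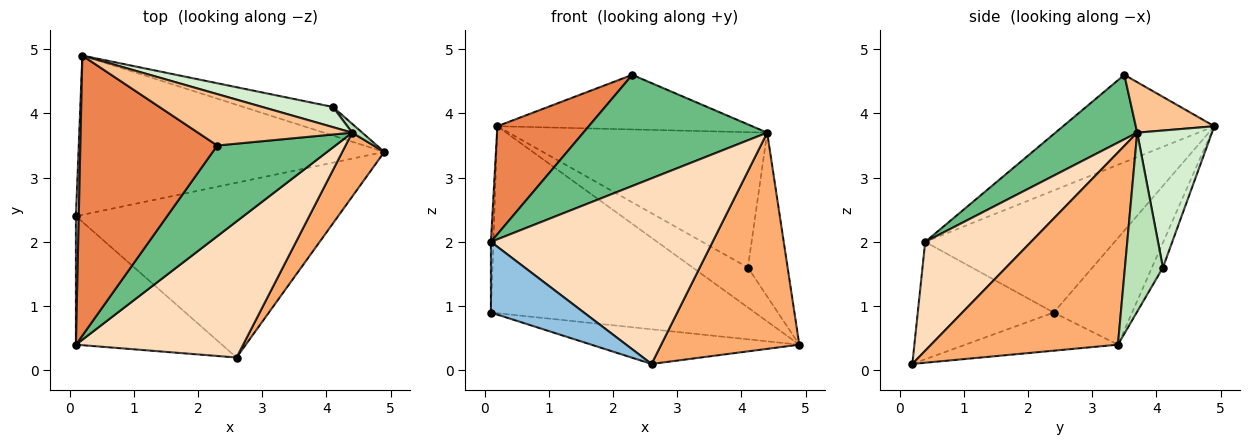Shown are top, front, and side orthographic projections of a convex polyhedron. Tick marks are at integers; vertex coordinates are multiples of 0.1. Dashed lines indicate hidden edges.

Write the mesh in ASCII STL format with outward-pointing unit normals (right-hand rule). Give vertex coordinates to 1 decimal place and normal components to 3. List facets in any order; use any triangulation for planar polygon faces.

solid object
 facet normal -0.141 0.193 -0.971
  outer loop
   vertex 2.6 0.2 0.1
   vertex 0.1 2.4 0.9
   vertex 4.9 3.4 0.4
  endloop
 endfacet
 facet normal -0.576 -0.394 -0.716
  outer loop
   vertex 0.1 0.4 2.0
   vertex 0.1 2.4 0.9
   vertex 2.6 0.2 0.1
  endloop
 endfacet
 facet normal -0.221 0.743 -0.632
  outer loop
   vertex 0.2 4.9 3.8
   vertex 4.9 3.4 0.4
   vertex 0.1 2.4 0.9
  endloop
 endfacet
 facet normal -1.000 0.013 0.023
  outer loop
   vertex 0.2 4.9 3.8
   vertex 0.1 2.4 0.9
   vertex 0.1 0.4 2.0
  endloop
 endfacet
 facet normal -0.512 -0.309 0.802
  outer loop
   vertex 0.2 4.9 3.8
   vertex 0.1 0.4 2.0
   vertex 2.3 3.5 4.6
  endloop
 endfacet
 facet normal 0.792 -0.585 0.173
  outer loop
   vertex 4.4 3.7 3.7
   vertex 2.6 0.2 0.1
   vertex 4.9 3.4 0.4
  endloop
 endfacet
 facet normal 0.219 0.711 0.669
  outer loop
   vertex 4.4 3.7 3.7
   vertex 0.2 4.9 3.8
   vertex 2.3 3.5 4.6
  endloop
 endfacet
 facet normal 0.359 -0.753 0.552
  outer loop
   vertex 4.4 3.7 3.7
   vertex 0.1 0.4 2.0
   vertex 2.6 0.2 0.1
  endloop
 endfacet
 facet normal 0.326 -0.733 0.598
  outer loop
   vertex 4.4 3.7 3.7
   vertex 2.3 3.5 4.6
   vertex 0.1 0.4 2.0
  endloop
 endfacet
 facet normal -0.159 0.803 -0.575
  outer loop
   vertex 4.1 4.1 1.6
   vertex 4.9 3.4 0.4
   vertex 0.2 4.9 3.8
  endloop
 endfacet
 facet normal 0.690 0.722 0.039
  outer loop
   vertex 4.1 4.1 1.6
   vertex 4.4 3.7 3.7
   vertex 4.9 3.4 0.4
  endloop
 endfacet
 facet normal 0.275 0.951 0.142
  outer loop
   vertex 4.1 4.1 1.6
   vertex 0.2 4.9 3.8
   vertex 4.4 3.7 3.7
  endloop
 endfacet
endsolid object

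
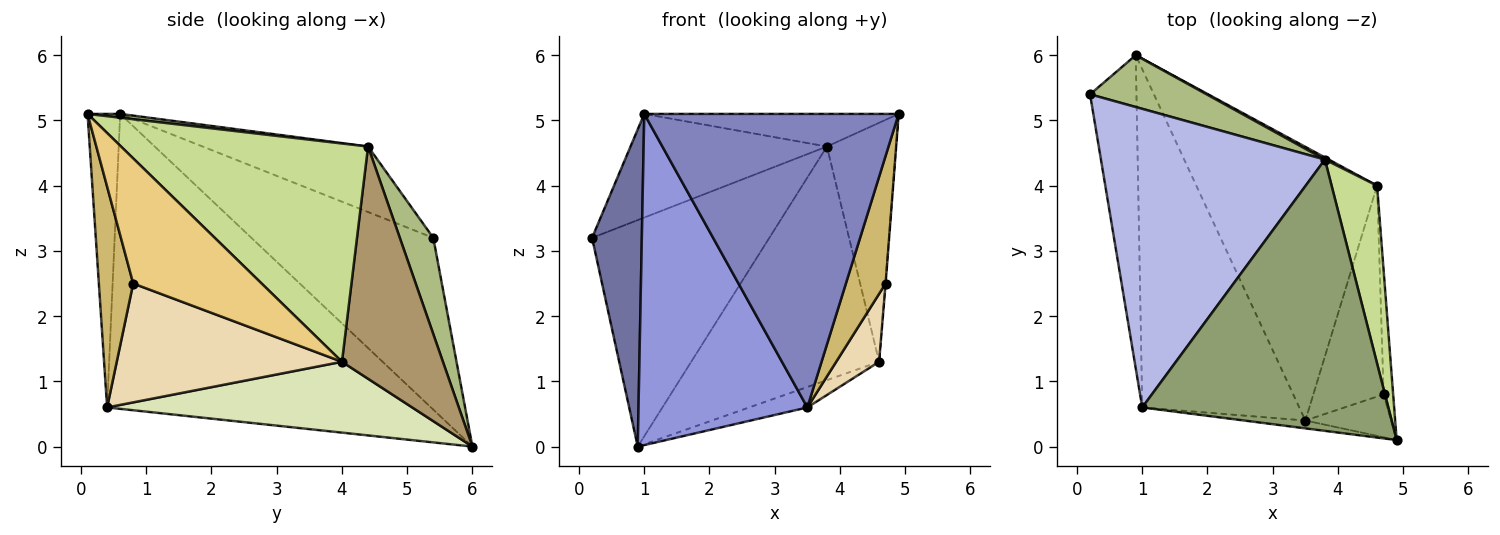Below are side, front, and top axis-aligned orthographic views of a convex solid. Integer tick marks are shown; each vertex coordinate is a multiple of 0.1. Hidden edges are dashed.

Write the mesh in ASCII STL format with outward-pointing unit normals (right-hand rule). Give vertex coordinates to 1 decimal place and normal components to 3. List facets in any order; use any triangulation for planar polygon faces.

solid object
 facet normal -0.933 -0.255 -0.252
  outer loop
   vertex 0.9 6.0 0.0
   vertex 1.0 0.6 5.1
   vertex 0.2 5.4 3.2
  endloop
 endfacet
 facet normal -0.127 -0.992 -0.027
  outer loop
   vertex 3.5 0.4 0.6
   vertex 4.9 0.1 5.1
   vertex 1.0 0.6 5.1
  endloop
 endfacet
 facet normal -0.802 -0.418 -0.427
  outer loop
   vertex 3.5 0.4 0.6
   vertex 1.0 0.6 5.1
   vertex 0.9 6.0 0.0
  endloop
 endfacet
 facet normal -0.266 0.316 0.911
  outer loop
   vertex 3.8 4.4 4.6
   vertex 0.2 5.4 3.2
   vertex 1.0 0.6 5.1
  endloop
 endfacet
 facet normal 0.015 0.119 0.993
  outer loop
   vertex 3.8 4.4 4.6
   vertex 1.0 0.6 5.1
   vertex 4.9 0.1 5.1
  endloop
 endfacet
 facet normal 0.181 0.959 0.219
  outer loop
   vertex 3.8 4.4 4.6
   vertex 0.9 6.0 0.0
   vertex 0.2 5.4 3.2
  endloop
 endfacet
 facet normal 0.944 0.264 0.197
  outer loop
   vertex 4.6 4.0 1.3
   vertex 3.8 4.4 4.6
   vertex 4.9 0.1 5.1
  endloop
 endfacet
 facet normal 0.364 0.069 -0.929
  outer loop
   vertex 4.6 4.0 1.3
   vertex 3.5 0.4 0.6
   vertex 0.9 6.0 0.0
  endloop
 endfacet
 facet normal 0.473 0.881 0.008
  outer loop
   vertex 4.6 4.0 1.3
   vertex 0.9 6.0 0.0
   vertex 3.8 4.4 4.6
  endloop
 endfacet
 facet normal 0.634 -0.733 -0.246
  outer loop
   vertex 4.7 0.8 2.5
   vertex 4.9 0.1 5.1
   vertex 3.5 0.4 0.6
  endloop
 endfacet
 facet normal 0.997 0.003 -0.076
  outer loop
   vertex 4.7 0.8 2.5
   vertex 4.6 4.0 1.3
   vertex 4.9 0.1 5.1
  endloop
 endfacet
 facet normal 0.849 -0.162 -0.502
  outer loop
   vertex 4.7 0.8 2.5
   vertex 3.5 0.4 0.6
   vertex 4.6 4.0 1.3
  endloop
 endfacet
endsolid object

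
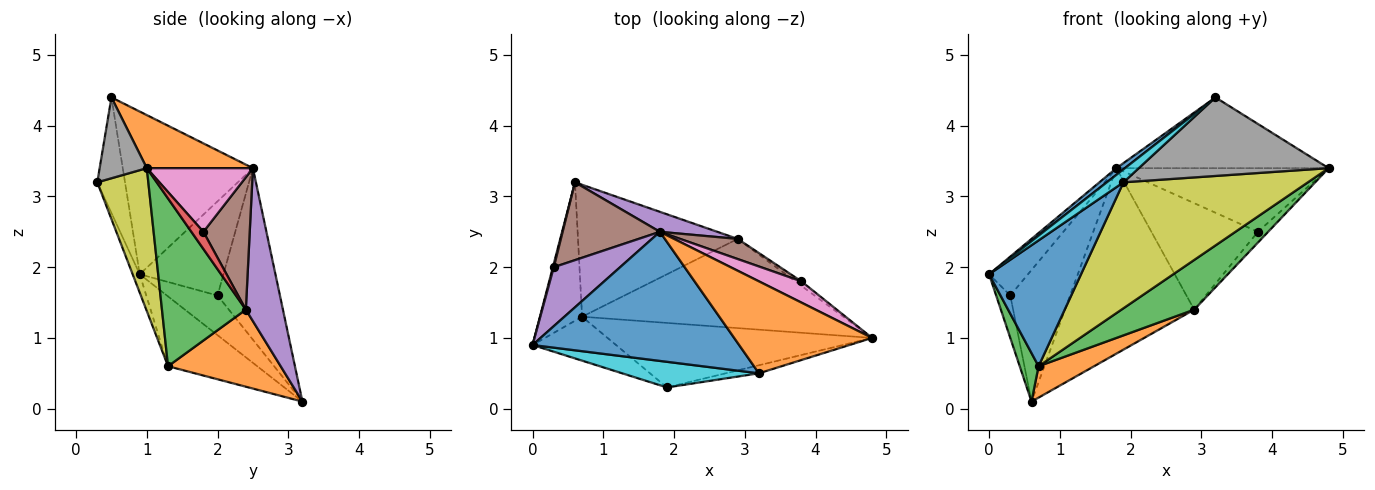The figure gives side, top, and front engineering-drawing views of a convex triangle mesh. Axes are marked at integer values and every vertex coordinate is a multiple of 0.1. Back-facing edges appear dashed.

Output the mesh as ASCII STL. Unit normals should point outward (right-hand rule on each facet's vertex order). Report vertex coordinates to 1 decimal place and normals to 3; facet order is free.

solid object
 facet normal -0.618 -0.040 0.785
  outer loop
   vertex 1.8 2.5 3.4
   vertex 0.0 0.9 1.9
   vertex 3.2 0.5 4.4
  endloop
 endfacet
 facet normal 0.292 0.583 0.758
  outer loop
   vertex 1.8 2.5 3.4
   vertex 3.2 0.5 4.4
   vertex 4.8 1.0 3.4
  endloop
 endfacet
 facet normal -0.842 -0.178 -0.508
  outer loop
   vertex 0.7 1.3 0.6
   vertex 0.0 0.9 1.9
   vertex 0.6 3.2 0.1
  endloop
 endfacet
 facet normal -0.963 0.269 0.022
  outer loop
   vertex 0.3 2.0 1.6
   vertex 0.6 3.2 0.1
   vertex 0.0 0.9 1.9
  endloop
 endfacet
 facet normal -0.764 0.355 0.538
  outer loop
   vertex 0.3 2.0 1.6
   vertex 0.0 0.9 1.9
   vertex 1.8 2.5 3.4
  endloop
 endfacet
 facet normal -0.668 0.640 0.379
  outer loop
   vertex 0.3 2.0 1.6
   vertex 1.8 2.5 3.4
   vertex 0.6 3.2 0.1
  endloop
 endfacet
 facet normal 0.429 0.857 0.286
  outer loop
   vertex 3.8 1.8 2.5
   vertex 1.8 2.5 3.4
   vertex 4.8 1.0 3.4
  endloop
 endfacet
 facet normal 0.240 -0.966 -0.099
  outer loop
   vertex 1.9 0.3 3.2
   vertex 4.8 1.0 3.4
   vertex 3.2 0.5 4.4
  endloop
 endfacet
 facet normal 0.239 -0.864 -0.443
  outer loop
   vertex 1.9 0.3 3.2
   vertex 0.7 1.3 0.6
   vertex 4.8 1.0 3.4
  endloop
 endfacet
 facet normal -0.602 -0.362 0.712
  outer loop
   vertex 1.9 0.3 3.2
   vertex 3.2 0.5 4.4
   vertex 0.0 0.9 1.9
  endloop
 endfacet
 facet normal -0.072 -0.942 -0.329
  outer loop
   vertex 1.9 0.3 3.2
   vertex 0.0 0.9 1.9
   vertex 0.7 1.3 0.6
  endloop
 endfacet
 facet normal 0.425 -0.209 -0.881
  outer loop
   vertex 2.9 2.4 1.4
   vertex 0.7 1.3 0.6
   vertex 0.6 3.2 0.1
  endloop
 endfacet
 facet normal 0.489 -0.424 -0.762
  outer loop
   vertex 2.9 2.4 1.4
   vertex 4.8 1.0 3.4
   vertex 0.7 1.3 0.6
  endloop
 endfacet
 facet normal 0.735 0.627 -0.259
  outer loop
   vertex 2.9 2.4 1.4
   vertex 3.8 1.8 2.5
   vertex 4.8 1.0 3.4
  endloop
 endfacet
 facet normal 0.274 0.956 0.103
  outer loop
   vertex 2.9 2.4 1.4
   vertex 0.6 3.2 0.1
   vertex 1.8 2.5 3.4
  endloop
 endfacet
 facet normal 0.393 0.903 0.171
  outer loop
   vertex 2.9 2.4 1.4
   vertex 1.8 2.5 3.4
   vertex 3.8 1.8 2.5
  endloop
 endfacet
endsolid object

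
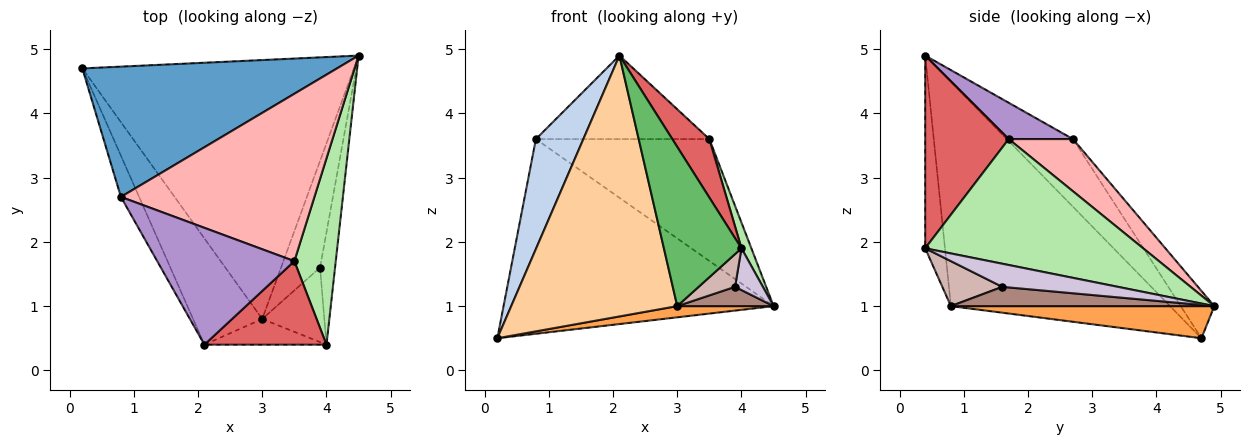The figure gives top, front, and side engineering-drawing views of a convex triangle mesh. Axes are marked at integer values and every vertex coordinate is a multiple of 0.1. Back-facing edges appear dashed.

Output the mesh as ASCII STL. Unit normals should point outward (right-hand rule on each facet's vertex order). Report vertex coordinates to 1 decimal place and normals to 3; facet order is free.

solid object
 facet normal -0.103 0.827 0.553
  outer loop
   vertex 0.8 2.7 3.6
   vertex 4.5 4.9 1.0
   vertex 0.2 4.7 0.5
  endloop
 endfacet
 facet normal -0.794 -0.569 -0.214
  outer loop
   vertex 0.8 2.7 3.6
   vertex 0.2 4.7 0.5
   vertex 2.1 0.4 4.9
  endloop
 endfacet
 facet normal 0.117 -0.043 -0.992
  outer loop
   vertex 3.0 0.8 1.0
   vertex 0.2 4.7 0.5
   vertex 4.5 4.9 1.0
  endloop
 endfacet
 facet normal -0.774 -0.586 -0.239
  outer loop
   vertex 3.0 0.8 1.0
   vertex 2.1 0.4 4.9
   vertex 0.2 4.7 0.5
  endloop
 endfacet
 facet normal -0.244 -0.957 -0.154
  outer loop
   vertex 3.0 0.8 1.0
   vertex 4.0 0.4 1.9
   vertex 2.1 0.4 4.9
  endloop
 endfacet
 facet normal 0.949 -0.043 0.312
  outer loop
   vertex 3.5 1.7 3.6
   vertex 4.0 0.4 1.9
   vertex 4.5 4.9 1.0
  endloop
 endfacet
 facet normal 0.791 -0.351 0.501
  outer loop
   vertex 3.5 1.7 3.6
   vertex 2.1 0.4 4.9
   vertex 4.0 0.4 1.9
  endloop
 endfacet
 facet normal 0.213 0.575 0.790
  outer loop
   vertex 3.5 1.7 3.6
   vertex 4.5 4.9 1.0
   vertex 0.8 2.7 3.6
  endloop
 endfacet
 facet normal 0.211 0.569 0.795
  outer loop
   vertex 3.5 1.7 3.6
   vertex 0.8 2.7 3.6
   vertex 2.1 0.4 4.9
  endloop
 endfacet
 facet normal 0.823 -0.198 -0.533
  outer loop
   vertex 3.9 1.6 1.3
   vertex 4.5 4.9 1.0
   vertex 4.0 0.4 1.9
  endloop
 endfacet
 facet normal 0.437 -0.160 -0.885
  outer loop
   vertex 3.9 1.6 1.3
   vertex 3.0 0.8 1.0
   vertex 4.5 4.9 1.0
  endloop
 endfacet
 facet normal 0.553 -0.335 -0.763
  outer loop
   vertex 3.9 1.6 1.3
   vertex 4.0 0.4 1.9
   vertex 3.0 0.8 1.0
  endloop
 endfacet
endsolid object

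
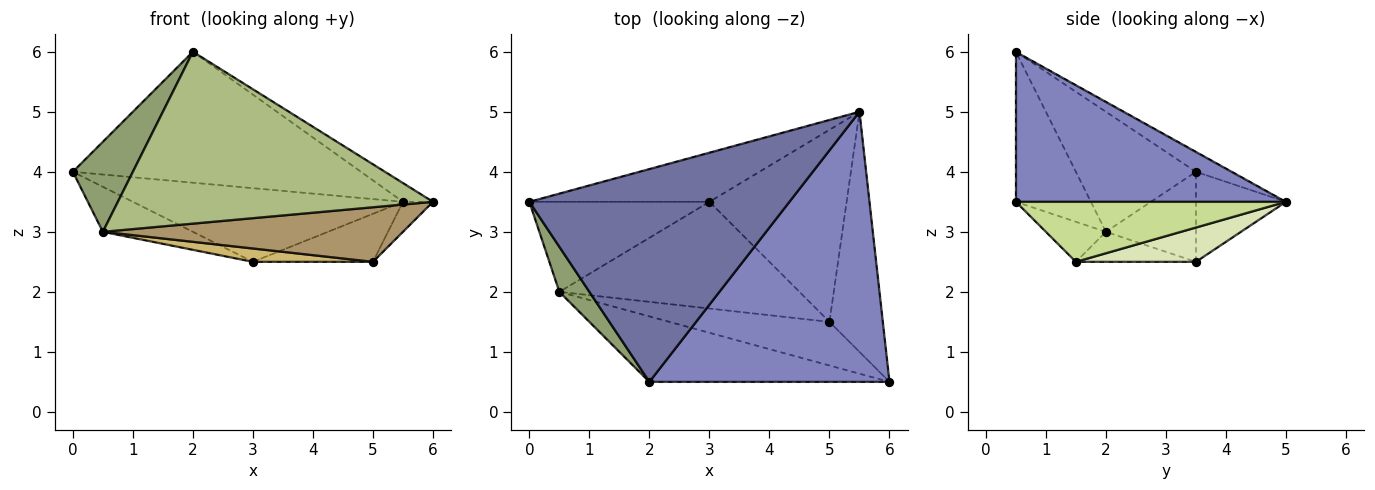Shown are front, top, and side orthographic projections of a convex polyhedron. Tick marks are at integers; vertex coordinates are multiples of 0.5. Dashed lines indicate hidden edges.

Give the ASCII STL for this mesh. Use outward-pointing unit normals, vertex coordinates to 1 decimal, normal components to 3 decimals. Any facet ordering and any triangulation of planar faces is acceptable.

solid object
 facet normal -0.065 0.523 0.850
  outer loop
   vertex 2.0 0.5 6.0
   vertex 5.5 5.0 3.5
   vertex 0.0 3.5 4.0
  endloop
 endfacet
 facet normal 0.529 0.059 0.847
  outer loop
   vertex 2.0 0.5 6.0
   vertex 6.0 0.5 3.5
   vertex 5.5 5.0 3.5
  endloop
 endfacet
 facet normal -0.267 0.802 -0.535
  outer loop
   vertex 3.0 3.5 2.5
   vertex 0.0 3.5 4.0
   vertex 5.5 5.0 3.5
  endloop
 endfacet
 facet normal -0.408 0.408 -0.816
  outer loop
   vertex 0.5 2.0 3.0
   vertex 0.0 3.5 4.0
   vertex 3.0 3.5 2.5
  endloop
 endfacet
 facet normal -0.873 -0.436 0.218
  outer loop
   vertex 0.5 2.0 3.0
   vertex 2.0 0.5 6.0
   vertex 0.0 3.5 4.0
  endloop
 endfacet
 facet normal -0.217 -0.912 -0.347
  outer loop
   vertex 0.5 2.0 3.0
   vertex 6.0 0.5 3.5
   vertex 2.0 0.5 6.0
  endloop
 endfacet
 facet normal 0.745 0.083 -0.662
  outer loop
   vertex 5.0 1.5 2.5
   vertex 5.5 5.0 3.5
   vertex 6.0 0.5 3.5
  endloop
 endfacet
 facet normal 0.236 0.236 -0.943
  outer loop
   vertex 5.0 1.5 2.5
   vertex 3.0 3.5 2.5
   vertex 5.5 5.0 3.5
  endloop
 endfacet
 facet normal -0.154 -0.772 -0.617
  outer loop
   vertex 5.0 1.5 2.5
   vertex 6.0 0.5 3.5
   vertex 0.5 2.0 3.0
  endloop
 endfacet
 facet normal -0.123 -0.123 -0.985
  outer loop
   vertex 5.0 1.5 2.5
   vertex 0.5 2.0 3.0
   vertex 3.0 3.5 2.5
  endloop
 endfacet
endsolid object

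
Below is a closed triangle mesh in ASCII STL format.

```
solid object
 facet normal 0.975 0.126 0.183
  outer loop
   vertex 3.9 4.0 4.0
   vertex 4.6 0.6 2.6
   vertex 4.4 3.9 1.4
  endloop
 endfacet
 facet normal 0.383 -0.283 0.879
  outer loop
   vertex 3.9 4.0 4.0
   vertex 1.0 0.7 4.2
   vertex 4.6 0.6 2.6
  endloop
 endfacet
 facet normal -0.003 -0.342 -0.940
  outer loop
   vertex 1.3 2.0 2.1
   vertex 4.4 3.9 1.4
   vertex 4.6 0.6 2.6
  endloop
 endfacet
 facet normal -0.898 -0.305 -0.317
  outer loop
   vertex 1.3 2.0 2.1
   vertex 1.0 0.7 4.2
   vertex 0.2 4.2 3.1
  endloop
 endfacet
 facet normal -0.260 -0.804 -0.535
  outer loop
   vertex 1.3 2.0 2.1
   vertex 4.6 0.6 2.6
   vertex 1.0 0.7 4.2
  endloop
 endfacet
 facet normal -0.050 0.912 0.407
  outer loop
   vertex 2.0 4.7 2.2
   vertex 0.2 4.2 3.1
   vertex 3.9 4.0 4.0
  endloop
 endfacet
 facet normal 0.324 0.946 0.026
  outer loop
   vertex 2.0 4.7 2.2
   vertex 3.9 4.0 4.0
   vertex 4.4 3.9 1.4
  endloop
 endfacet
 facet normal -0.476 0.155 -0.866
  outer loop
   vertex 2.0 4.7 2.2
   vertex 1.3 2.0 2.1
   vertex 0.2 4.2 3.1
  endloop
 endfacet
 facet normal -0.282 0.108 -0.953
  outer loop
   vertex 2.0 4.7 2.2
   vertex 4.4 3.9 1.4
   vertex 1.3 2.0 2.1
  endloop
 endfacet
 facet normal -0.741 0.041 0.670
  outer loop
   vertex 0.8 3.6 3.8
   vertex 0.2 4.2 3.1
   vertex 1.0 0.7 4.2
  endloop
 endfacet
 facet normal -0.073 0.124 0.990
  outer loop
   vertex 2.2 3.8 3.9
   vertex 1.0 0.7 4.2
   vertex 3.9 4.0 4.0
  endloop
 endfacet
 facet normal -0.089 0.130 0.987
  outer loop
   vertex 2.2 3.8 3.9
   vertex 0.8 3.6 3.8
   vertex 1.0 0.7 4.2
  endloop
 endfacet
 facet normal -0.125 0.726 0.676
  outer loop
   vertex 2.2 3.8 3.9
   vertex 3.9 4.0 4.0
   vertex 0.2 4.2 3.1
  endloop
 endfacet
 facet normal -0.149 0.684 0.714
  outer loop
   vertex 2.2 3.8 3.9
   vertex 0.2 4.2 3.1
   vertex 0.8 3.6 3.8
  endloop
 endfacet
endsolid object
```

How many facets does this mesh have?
14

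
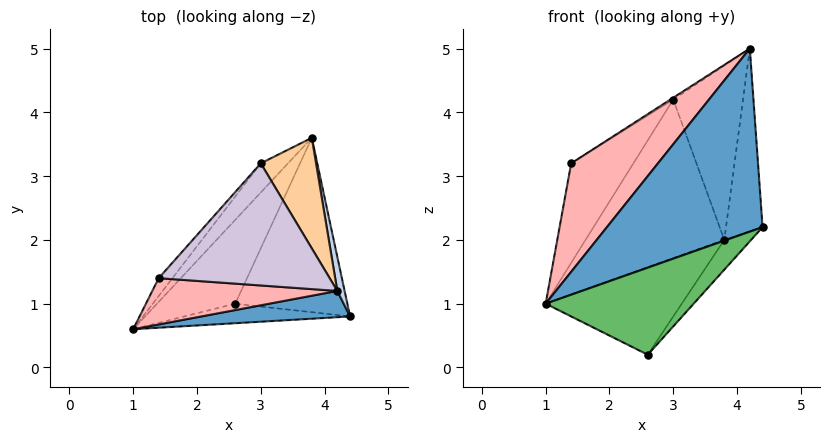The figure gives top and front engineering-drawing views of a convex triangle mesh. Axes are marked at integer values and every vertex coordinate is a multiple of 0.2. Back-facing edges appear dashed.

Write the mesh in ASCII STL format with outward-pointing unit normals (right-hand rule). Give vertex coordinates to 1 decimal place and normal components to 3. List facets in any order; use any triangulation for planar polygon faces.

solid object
 facet normal 0.008 -0.990 0.142
  outer loop
   vertex 4.2 1.2 5.0
   vertex 1.0 0.6 1.0
   vertex 4.4 0.8 2.2
  endloop
 endfacet
 facet normal 0.976 0.212 0.039
  outer loop
   vertex 4.2 1.2 5.0
   vertex 4.4 0.8 2.2
   vertex 3.8 3.6 2.0
  endloop
 endfacet
 facet normal -0.703 0.699 -0.129
  outer loop
   vertex 3.0 3.2 4.2
   vertex 3.8 3.6 2.0
   vertex 1.0 0.6 1.0
  endloop
 endfacet
 facet normal 0.724 0.582 0.369
  outer loop
   vertex 3.0 3.2 4.2
   vertex 4.2 1.2 5.0
   vertex 3.8 3.6 2.0
  endloop
 endfacet
 facet normal 0.133 -0.967 -0.217
  outer loop
   vertex 2.6 1.0 0.2
   vertex 4.4 0.8 2.2
   vertex 1.0 0.6 1.0
  endloop
 endfacet
 facet normal -0.466 0.639 -0.612
  outer loop
   vertex 2.6 1.0 0.2
   vertex 1.0 0.6 1.0
   vertex 3.8 3.6 2.0
  endloop
 endfacet
 facet normal 0.744 0.112 -0.658
  outer loop
   vertex 2.6 1.0 0.2
   vertex 3.8 3.6 2.0
   vertex 4.4 0.8 2.2
  endloop
 endfacet
 facet normal -0.303 -0.877 0.374
  outer loop
   vertex 1.4 1.4 3.2
   vertex 1.0 0.6 1.0
   vertex 4.2 1.2 5.0
  endloop
 endfacet
 facet normal -0.706 0.697 -0.125
  outer loop
   vertex 1.4 1.4 3.2
   vertex 3.0 3.2 4.2
   vertex 1.0 0.6 1.0
  endloop
 endfacet
 facet normal -0.540 0.013 0.842
  outer loop
   vertex 1.4 1.4 3.2
   vertex 4.2 1.2 5.0
   vertex 3.0 3.2 4.2
  endloop
 endfacet
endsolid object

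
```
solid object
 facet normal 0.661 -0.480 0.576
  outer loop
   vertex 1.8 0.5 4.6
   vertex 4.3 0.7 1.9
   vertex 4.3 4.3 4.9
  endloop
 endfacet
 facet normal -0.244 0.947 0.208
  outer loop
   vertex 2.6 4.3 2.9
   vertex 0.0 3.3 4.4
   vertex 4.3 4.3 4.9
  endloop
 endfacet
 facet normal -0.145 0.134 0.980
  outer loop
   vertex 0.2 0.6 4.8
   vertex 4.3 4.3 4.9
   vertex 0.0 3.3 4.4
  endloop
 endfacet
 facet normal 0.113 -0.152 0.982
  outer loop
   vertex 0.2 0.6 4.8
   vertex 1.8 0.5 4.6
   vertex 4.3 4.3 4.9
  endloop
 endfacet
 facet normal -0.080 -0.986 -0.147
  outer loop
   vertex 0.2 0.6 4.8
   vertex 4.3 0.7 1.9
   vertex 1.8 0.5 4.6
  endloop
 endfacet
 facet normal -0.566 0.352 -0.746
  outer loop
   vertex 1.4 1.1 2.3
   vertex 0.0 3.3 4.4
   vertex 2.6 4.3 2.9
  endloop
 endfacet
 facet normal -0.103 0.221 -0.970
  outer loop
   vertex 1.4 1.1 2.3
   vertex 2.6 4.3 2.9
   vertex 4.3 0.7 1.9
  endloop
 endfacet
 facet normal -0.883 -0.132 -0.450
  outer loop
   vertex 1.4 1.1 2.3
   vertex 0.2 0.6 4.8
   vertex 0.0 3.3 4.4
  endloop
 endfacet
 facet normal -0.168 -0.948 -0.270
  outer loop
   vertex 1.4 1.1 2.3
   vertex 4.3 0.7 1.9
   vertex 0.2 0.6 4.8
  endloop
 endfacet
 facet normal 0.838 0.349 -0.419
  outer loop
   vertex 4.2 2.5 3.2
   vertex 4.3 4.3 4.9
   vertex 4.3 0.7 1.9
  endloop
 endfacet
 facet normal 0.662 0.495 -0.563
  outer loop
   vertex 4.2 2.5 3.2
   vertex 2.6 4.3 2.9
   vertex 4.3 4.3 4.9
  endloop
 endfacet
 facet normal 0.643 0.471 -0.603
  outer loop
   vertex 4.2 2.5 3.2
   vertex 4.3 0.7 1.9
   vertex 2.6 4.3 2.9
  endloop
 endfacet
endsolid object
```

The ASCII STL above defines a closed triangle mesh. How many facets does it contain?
12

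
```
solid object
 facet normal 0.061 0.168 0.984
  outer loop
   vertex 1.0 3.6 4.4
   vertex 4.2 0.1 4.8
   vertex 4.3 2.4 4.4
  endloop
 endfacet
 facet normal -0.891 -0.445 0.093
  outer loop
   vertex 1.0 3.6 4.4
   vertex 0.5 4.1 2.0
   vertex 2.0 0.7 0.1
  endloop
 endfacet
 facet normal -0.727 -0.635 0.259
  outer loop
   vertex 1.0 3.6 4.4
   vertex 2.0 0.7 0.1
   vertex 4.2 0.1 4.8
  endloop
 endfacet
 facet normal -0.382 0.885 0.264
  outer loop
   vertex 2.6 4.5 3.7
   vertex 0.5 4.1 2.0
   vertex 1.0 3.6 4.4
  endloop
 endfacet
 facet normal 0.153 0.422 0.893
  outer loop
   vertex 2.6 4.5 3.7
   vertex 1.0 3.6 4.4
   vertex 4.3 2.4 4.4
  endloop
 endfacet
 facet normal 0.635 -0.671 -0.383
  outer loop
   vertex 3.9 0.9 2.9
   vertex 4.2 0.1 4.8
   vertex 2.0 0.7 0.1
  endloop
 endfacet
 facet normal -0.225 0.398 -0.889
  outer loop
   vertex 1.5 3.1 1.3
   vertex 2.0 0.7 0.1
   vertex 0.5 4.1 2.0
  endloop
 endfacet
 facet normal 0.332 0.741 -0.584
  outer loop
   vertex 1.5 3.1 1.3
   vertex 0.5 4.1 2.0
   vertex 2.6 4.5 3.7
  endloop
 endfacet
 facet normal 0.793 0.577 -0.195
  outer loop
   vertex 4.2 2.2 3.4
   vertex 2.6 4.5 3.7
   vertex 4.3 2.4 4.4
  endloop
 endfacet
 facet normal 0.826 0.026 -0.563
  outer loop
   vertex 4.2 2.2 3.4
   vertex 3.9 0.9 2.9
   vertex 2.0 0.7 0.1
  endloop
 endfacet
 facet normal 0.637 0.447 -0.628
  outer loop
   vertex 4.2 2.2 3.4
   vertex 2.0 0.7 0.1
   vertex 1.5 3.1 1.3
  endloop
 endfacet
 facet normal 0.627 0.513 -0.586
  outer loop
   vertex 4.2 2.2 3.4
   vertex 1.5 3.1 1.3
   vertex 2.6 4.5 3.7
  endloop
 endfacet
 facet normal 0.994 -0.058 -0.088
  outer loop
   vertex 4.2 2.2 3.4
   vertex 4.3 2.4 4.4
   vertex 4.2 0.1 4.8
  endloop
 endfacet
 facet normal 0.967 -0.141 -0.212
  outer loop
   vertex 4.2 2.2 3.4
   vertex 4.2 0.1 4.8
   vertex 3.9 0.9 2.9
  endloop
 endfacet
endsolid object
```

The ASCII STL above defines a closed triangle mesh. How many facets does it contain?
14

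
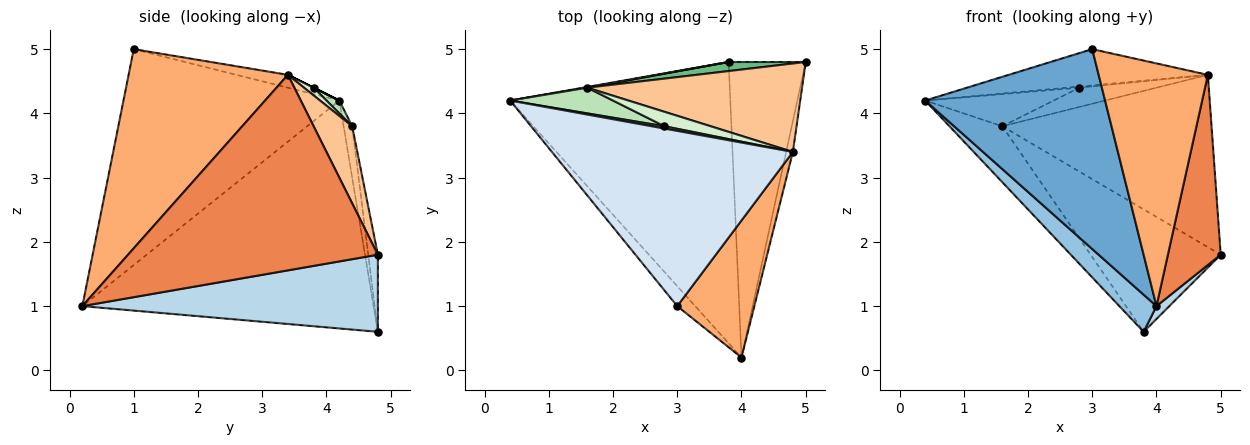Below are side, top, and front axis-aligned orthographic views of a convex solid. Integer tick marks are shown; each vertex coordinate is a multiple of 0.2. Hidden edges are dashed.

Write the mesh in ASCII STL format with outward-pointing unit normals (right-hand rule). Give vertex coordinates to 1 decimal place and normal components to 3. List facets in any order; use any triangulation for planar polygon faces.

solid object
 facet normal -0.767 -0.639 -0.064
  outer loop
   vertex 3.0 1.0 5.0
   vertex 0.4 4.2 4.2
   vertex 4.0 0.2 1.0
  endloop
 endfacet
 facet normal -0.716 -0.091 -0.692
  outer loop
   vertex 3.8 4.8 0.6
   vertex 4.0 0.2 1.0
   vertex 0.4 4.2 4.2
  endloop
 endfacet
 facet normal 0.707 -0.031 -0.707
  outer loop
   vertex 3.8 4.8 0.6
   vertex 5.0 4.8 1.8
   vertex 4.0 0.2 1.0
  endloop
 endfacet
 facet normal -0.052 0.202 0.978
  outer loop
   vertex 4.8 3.4 4.6
   vertex 0.4 4.2 4.2
   vertex 3.0 1.0 5.0
  endloop
 endfacet
 facet normal 0.978 -0.207 -0.034
  outer loop
   vertex 4.8 3.4 4.6
   vertex 4.0 0.2 1.0
   vertex 5.0 4.8 1.8
  endloop
 endfacet
 facet normal 0.786 -0.539 0.304
  outer loop
   vertex 4.8 3.4 4.6
   vertex 3.0 1.0 5.0
   vertex 4.0 0.2 1.0
  endloop
 endfacet
 facet normal 0.162 0.878 0.451
  outer loop
   vertex 1.6 4.4 3.8
   vertex 4.8 3.4 4.6
   vertex 5.0 4.8 1.8
  endloop
 endfacet
 facet normal -0.160 0.987 0.013
  outer loop
   vertex 1.6 4.4 3.8
   vertex 3.8 4.8 0.6
   vertex 0.4 4.2 4.2
  endloop
 endfacet
 facet normal -0.074 0.995 0.074
  outer loop
   vertex 1.6 4.4 3.8
   vertex 5.0 4.8 1.8
   vertex 3.8 4.8 0.6
  endloop
 endfacet
 facet normal 0.000 0.447 0.894
  outer loop
   vertex 2.8 3.8 4.4
   vertex 0.4 4.2 4.2
   vertex 4.8 3.4 4.6
  endloop
 endfacet
 facet normal 0.078 0.778 0.623
  outer loop
   vertex 2.8 3.8 4.4
   vertex 1.6 4.4 3.8
   vertex 0.4 4.2 4.2
  endloop
 endfacet
 facet normal 0.100 0.796 0.597
  outer loop
   vertex 2.8 3.8 4.4
   vertex 4.8 3.4 4.6
   vertex 1.6 4.4 3.8
  endloop
 endfacet
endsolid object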